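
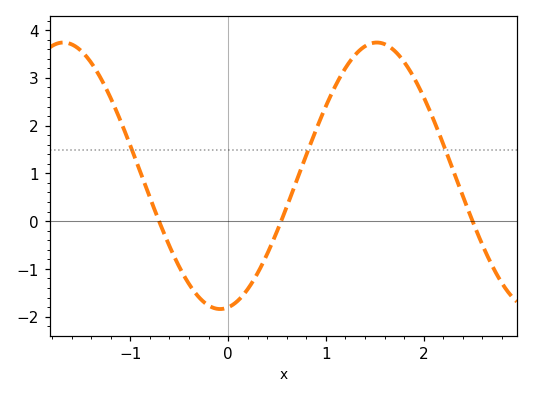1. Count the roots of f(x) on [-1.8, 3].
3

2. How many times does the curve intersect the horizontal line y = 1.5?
3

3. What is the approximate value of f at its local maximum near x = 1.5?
3.7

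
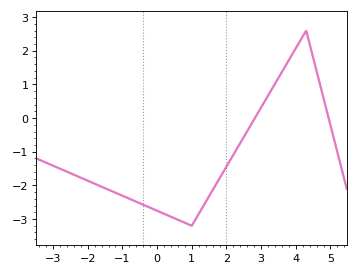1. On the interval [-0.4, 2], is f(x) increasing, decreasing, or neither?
neither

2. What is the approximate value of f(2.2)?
-1.1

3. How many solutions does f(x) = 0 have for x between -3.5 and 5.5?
2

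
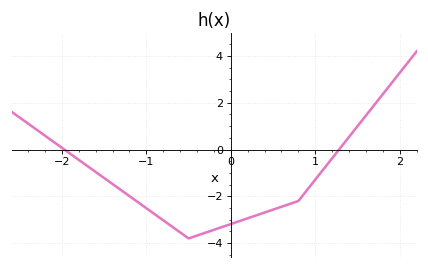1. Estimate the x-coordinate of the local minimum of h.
-0.5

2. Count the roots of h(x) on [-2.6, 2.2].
2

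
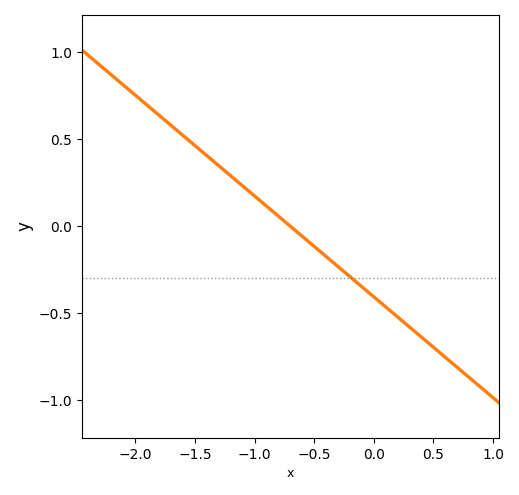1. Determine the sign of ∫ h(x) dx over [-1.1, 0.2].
negative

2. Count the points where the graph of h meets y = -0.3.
1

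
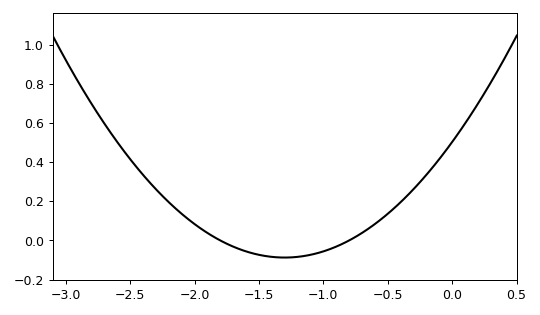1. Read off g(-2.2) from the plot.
0.2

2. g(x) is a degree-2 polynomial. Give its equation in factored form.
y = 0.35(x + 1.8)(x + 0.8)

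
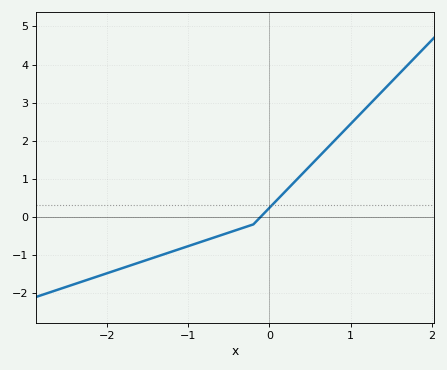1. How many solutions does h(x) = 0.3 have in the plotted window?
1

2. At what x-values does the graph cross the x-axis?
-0.1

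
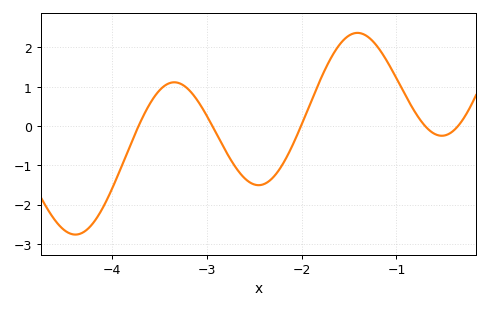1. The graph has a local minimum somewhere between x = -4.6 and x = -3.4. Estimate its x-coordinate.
-4.4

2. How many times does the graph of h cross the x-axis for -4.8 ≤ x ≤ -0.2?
5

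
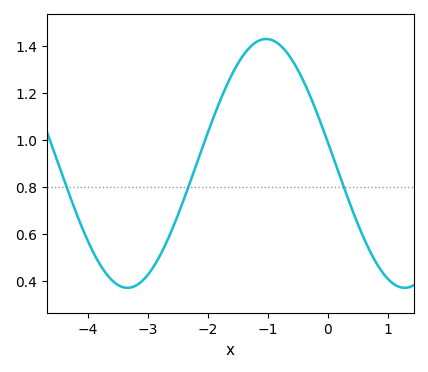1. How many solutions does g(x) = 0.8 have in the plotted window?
3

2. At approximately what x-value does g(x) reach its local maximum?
-1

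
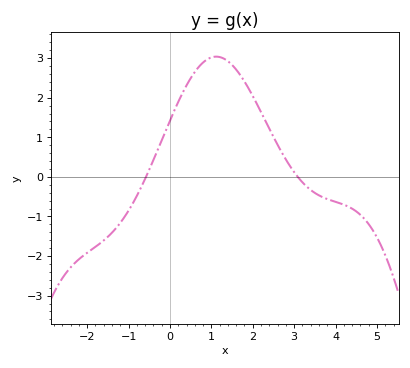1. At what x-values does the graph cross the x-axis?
-0.6, 3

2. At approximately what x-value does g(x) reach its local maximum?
1.2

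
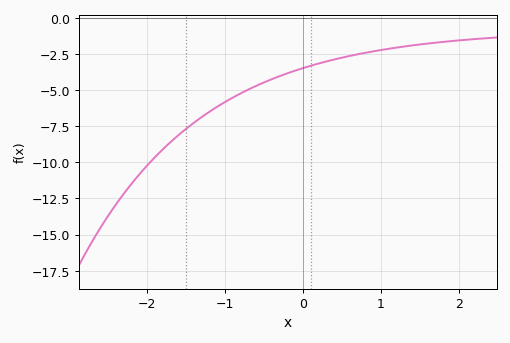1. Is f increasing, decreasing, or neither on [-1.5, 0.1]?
increasing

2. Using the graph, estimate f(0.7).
-2.6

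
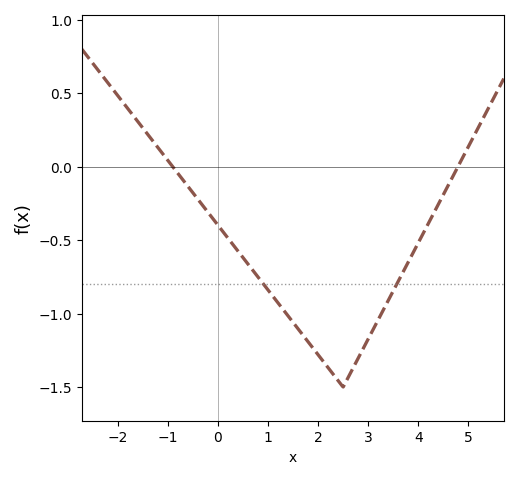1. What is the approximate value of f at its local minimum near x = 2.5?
-1.5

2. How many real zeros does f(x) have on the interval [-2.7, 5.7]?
2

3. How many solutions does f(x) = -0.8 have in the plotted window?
2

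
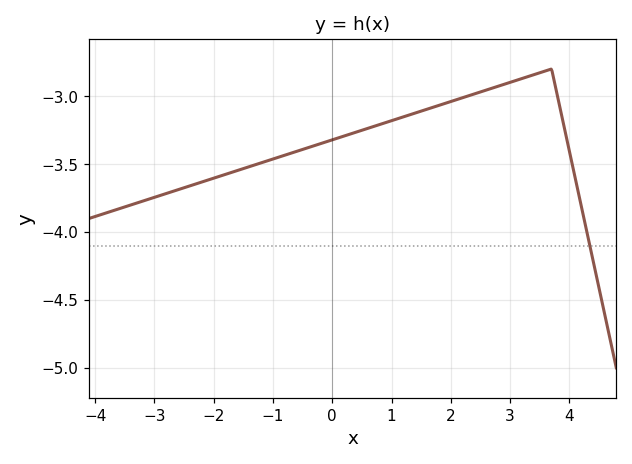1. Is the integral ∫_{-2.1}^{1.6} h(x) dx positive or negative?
negative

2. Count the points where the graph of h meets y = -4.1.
1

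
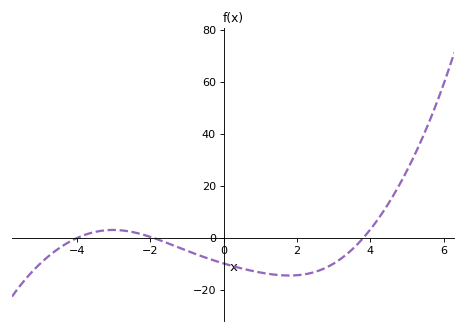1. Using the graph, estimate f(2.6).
-12.5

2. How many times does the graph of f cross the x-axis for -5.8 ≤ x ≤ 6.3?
3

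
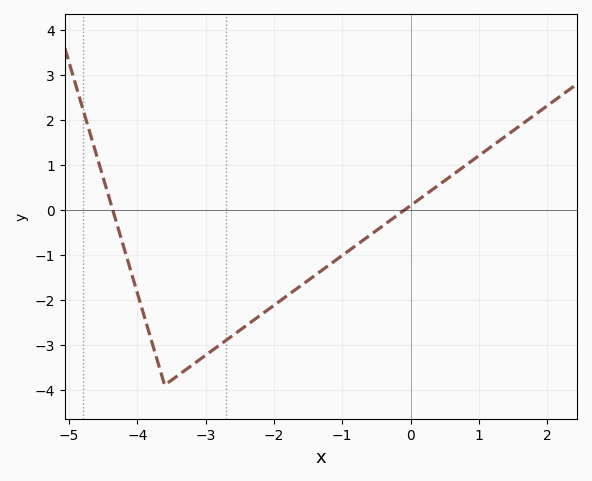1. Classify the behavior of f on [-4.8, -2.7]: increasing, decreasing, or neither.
neither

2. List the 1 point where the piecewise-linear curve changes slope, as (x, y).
(-3.6, -3.9)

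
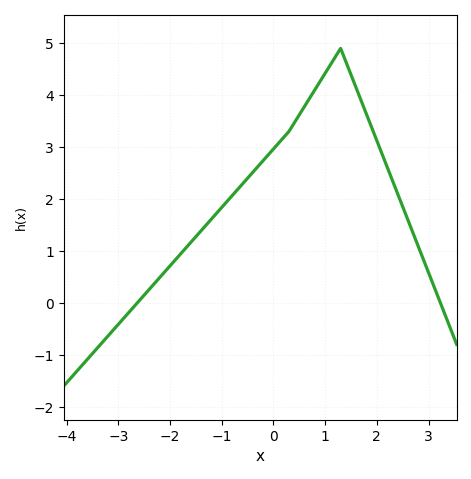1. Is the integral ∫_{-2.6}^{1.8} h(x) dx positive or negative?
positive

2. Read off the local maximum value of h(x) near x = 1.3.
4.9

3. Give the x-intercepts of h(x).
-2.6, 3.2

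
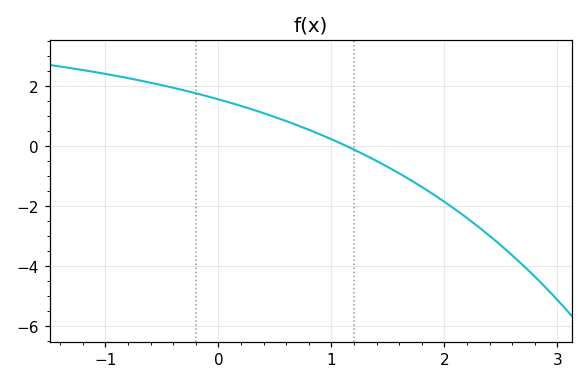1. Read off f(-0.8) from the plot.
2.2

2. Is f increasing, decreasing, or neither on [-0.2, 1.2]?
decreasing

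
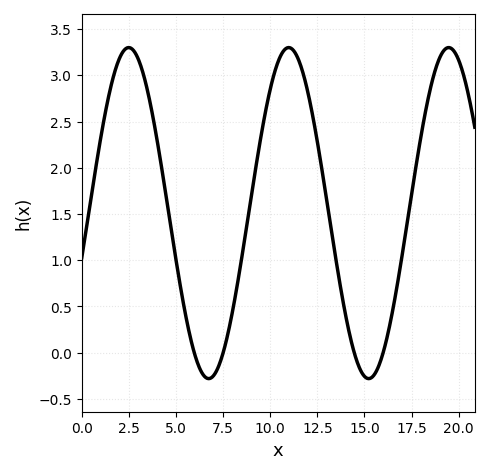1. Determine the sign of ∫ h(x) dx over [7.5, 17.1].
positive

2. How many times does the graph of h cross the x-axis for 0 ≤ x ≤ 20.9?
4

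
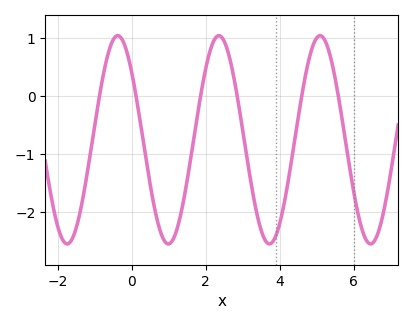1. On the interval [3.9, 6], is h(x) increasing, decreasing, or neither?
neither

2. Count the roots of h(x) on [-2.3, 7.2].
6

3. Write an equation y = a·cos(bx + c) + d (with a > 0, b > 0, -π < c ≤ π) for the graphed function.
y = 1.79cos(2.3x + 0.872) - 0.75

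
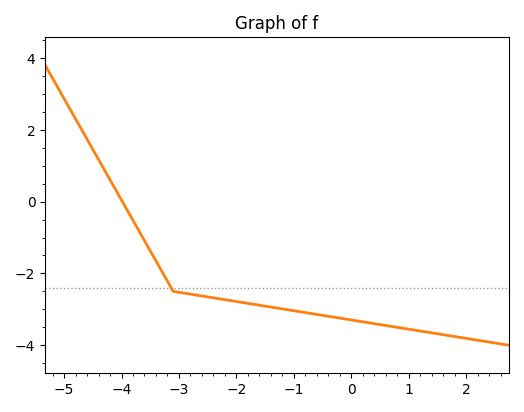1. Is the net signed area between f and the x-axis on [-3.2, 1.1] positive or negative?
negative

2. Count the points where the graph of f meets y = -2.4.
1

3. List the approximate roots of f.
-4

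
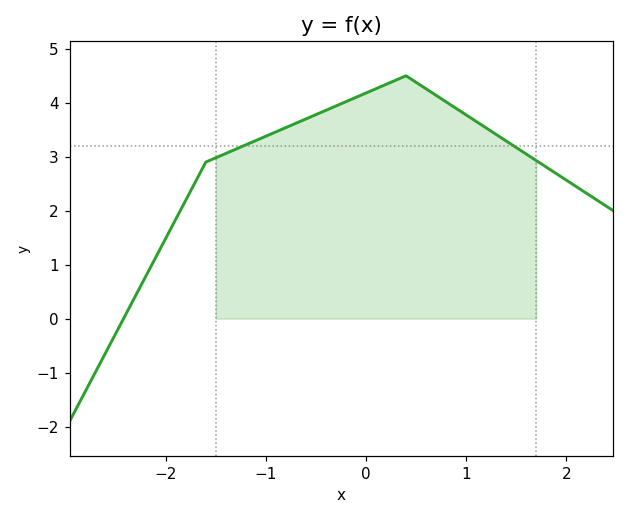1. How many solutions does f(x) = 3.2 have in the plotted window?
2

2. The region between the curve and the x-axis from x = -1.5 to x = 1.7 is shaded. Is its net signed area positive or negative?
positive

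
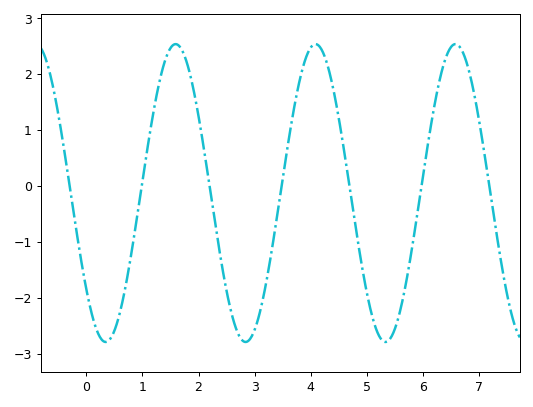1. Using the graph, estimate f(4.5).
1.2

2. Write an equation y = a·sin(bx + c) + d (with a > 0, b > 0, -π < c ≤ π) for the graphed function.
y = 2.66sin(2.5x - 2.4) - 0.13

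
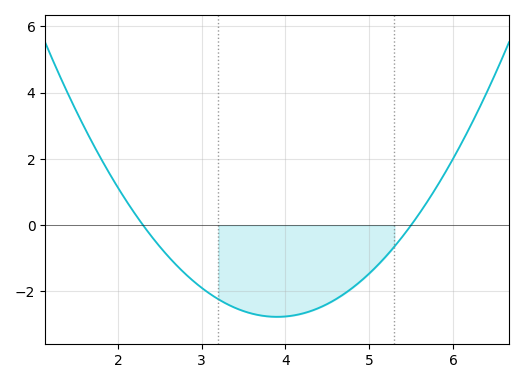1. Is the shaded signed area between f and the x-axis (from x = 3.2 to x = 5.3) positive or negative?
negative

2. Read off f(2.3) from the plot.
0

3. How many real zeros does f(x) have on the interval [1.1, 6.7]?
2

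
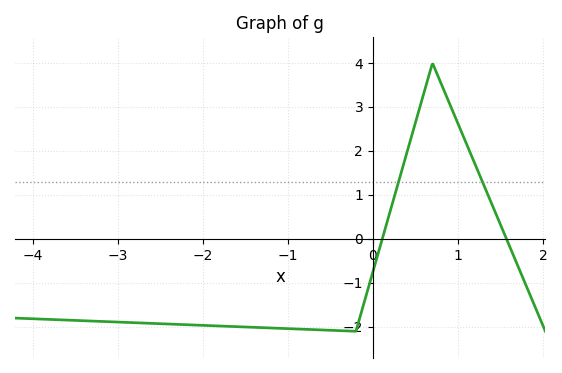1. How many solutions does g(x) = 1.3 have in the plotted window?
2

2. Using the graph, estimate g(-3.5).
-1.85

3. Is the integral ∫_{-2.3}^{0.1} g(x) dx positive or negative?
negative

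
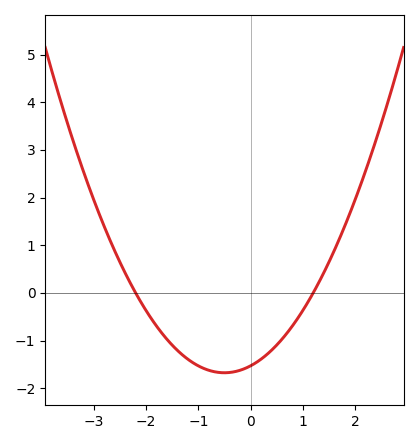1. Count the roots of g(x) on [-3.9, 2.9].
2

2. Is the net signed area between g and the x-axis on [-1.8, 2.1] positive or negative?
negative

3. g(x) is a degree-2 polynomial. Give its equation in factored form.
y = 0.58(x + 2.2)(x - 1.2)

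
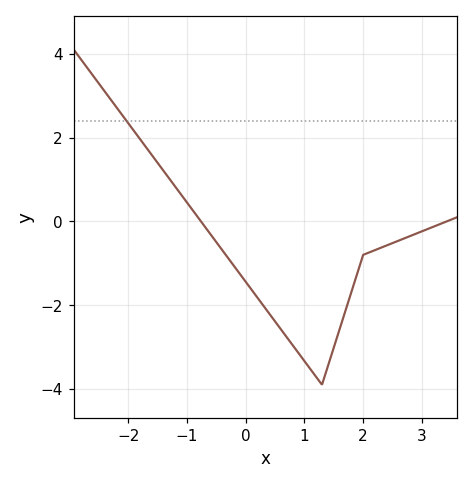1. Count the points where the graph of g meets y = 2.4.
1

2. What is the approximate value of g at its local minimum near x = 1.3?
-3.8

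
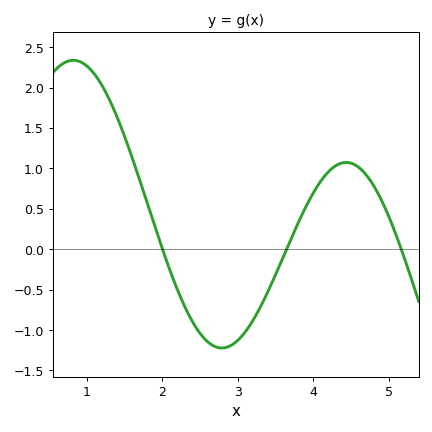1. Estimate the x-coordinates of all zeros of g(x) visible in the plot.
2, 3.6, 5.2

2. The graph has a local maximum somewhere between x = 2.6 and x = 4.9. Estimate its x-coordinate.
4.4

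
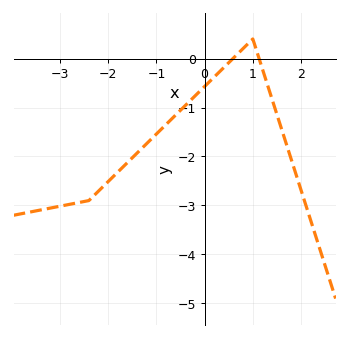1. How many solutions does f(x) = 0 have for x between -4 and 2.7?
2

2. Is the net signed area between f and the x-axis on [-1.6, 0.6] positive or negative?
negative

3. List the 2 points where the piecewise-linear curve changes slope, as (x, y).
(-2.4, -2.9); (1, 0.4)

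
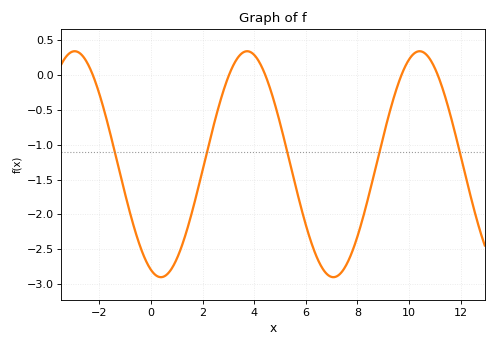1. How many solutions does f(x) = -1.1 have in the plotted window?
5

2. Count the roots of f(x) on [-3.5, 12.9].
5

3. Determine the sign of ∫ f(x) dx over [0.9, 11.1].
negative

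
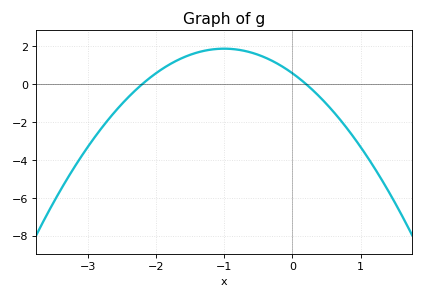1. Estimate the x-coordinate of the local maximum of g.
-1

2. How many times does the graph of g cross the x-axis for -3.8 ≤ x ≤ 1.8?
2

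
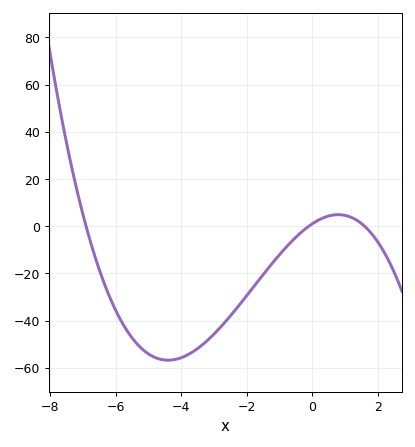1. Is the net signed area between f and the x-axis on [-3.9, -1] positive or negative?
negative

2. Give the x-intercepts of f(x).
-6.9, -0.1, 1.6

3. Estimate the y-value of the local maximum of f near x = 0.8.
4.88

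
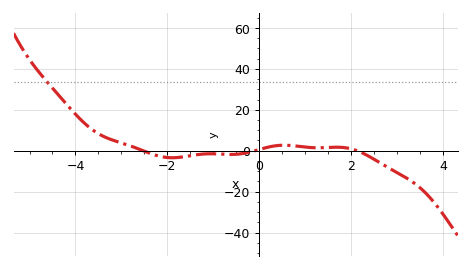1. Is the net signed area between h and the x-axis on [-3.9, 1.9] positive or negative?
positive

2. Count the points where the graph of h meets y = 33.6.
1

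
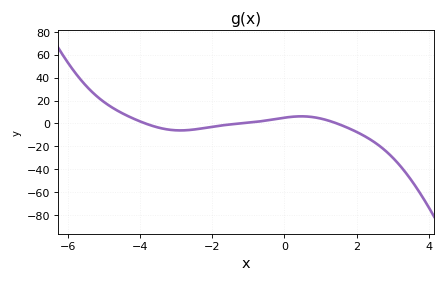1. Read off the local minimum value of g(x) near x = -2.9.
-6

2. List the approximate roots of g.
-3.8, -1.2, 1.4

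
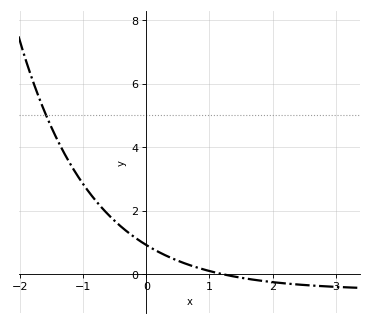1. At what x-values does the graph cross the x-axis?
1.19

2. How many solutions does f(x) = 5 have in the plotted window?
1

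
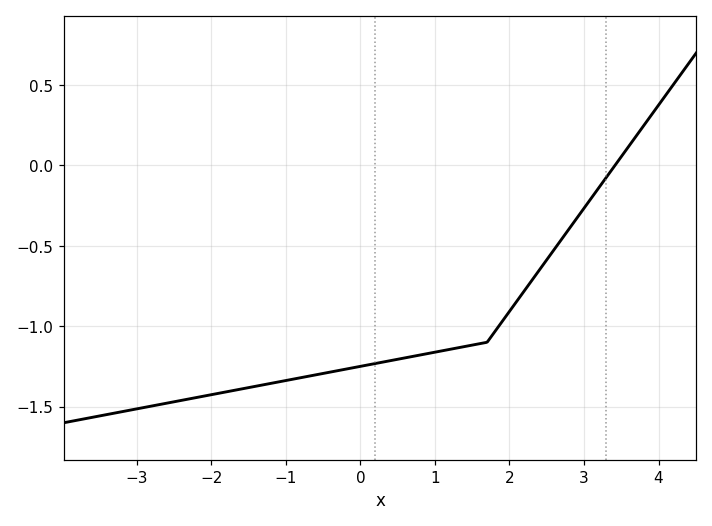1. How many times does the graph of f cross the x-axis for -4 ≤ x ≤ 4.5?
1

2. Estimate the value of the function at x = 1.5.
-1.12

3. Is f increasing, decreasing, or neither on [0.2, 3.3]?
increasing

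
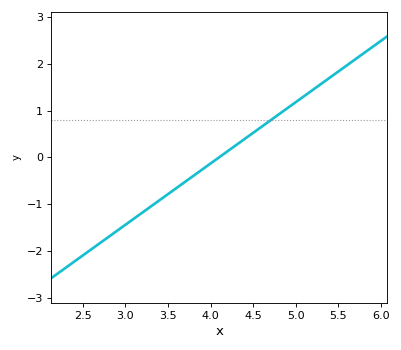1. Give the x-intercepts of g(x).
4.1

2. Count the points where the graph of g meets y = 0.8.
1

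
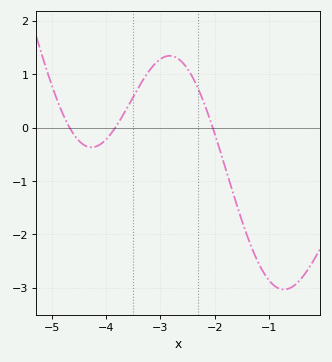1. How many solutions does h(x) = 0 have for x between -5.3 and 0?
3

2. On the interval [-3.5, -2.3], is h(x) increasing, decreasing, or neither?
neither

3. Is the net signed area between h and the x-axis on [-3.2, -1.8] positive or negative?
positive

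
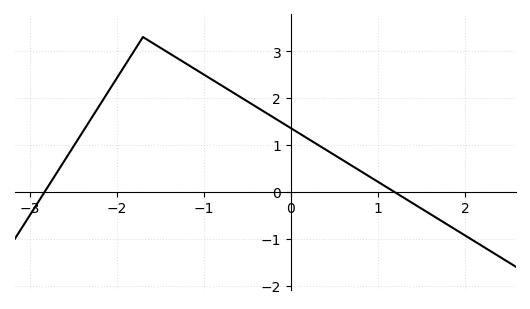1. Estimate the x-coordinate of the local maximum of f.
-1.7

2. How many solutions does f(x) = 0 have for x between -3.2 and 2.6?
2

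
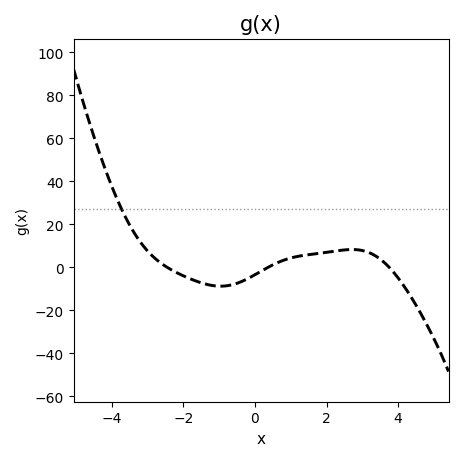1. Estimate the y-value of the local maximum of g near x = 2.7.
8.36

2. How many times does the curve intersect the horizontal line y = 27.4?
1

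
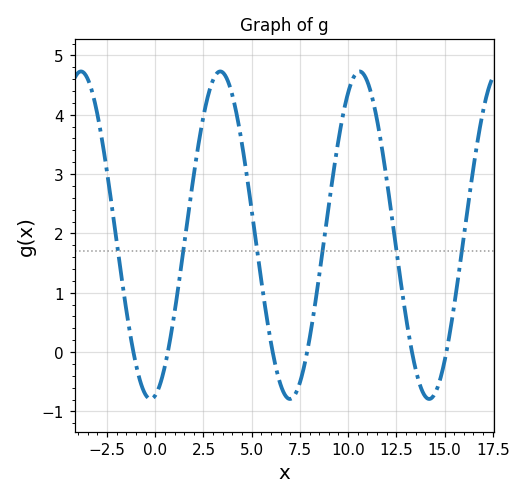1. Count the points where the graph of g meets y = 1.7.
6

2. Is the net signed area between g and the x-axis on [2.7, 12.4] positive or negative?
positive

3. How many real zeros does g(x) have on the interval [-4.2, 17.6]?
6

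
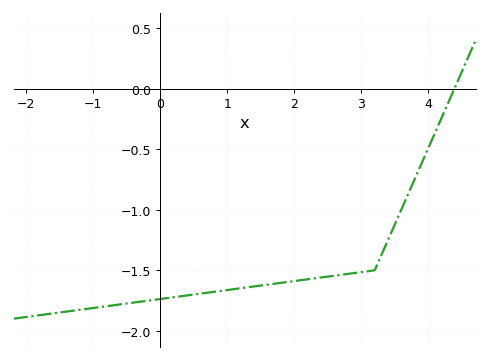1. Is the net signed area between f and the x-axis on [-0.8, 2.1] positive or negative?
negative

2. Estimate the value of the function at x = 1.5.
-1.63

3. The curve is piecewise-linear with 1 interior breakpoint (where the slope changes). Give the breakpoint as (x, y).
(3.2, -1.5)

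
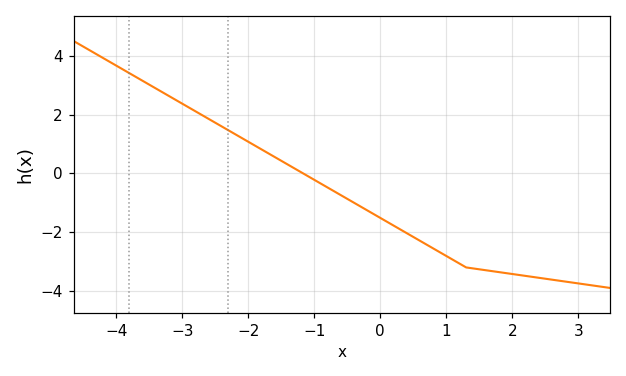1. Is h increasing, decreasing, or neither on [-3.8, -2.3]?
decreasing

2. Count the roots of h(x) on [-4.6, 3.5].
1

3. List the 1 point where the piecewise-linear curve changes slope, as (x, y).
(1.3, -3.2)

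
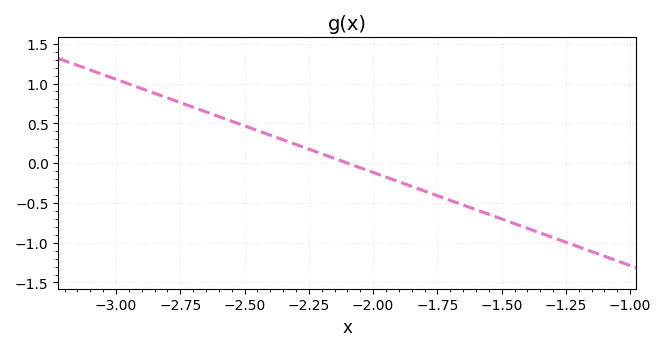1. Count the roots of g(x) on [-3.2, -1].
1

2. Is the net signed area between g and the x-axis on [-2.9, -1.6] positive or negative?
positive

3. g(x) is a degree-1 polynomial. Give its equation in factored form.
y = -1.17(x + 2.1)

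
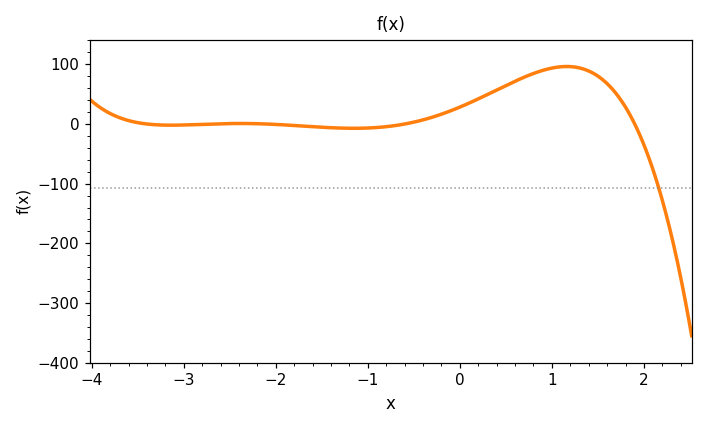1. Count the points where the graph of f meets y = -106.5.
1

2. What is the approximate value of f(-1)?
-6.72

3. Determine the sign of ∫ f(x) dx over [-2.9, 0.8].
positive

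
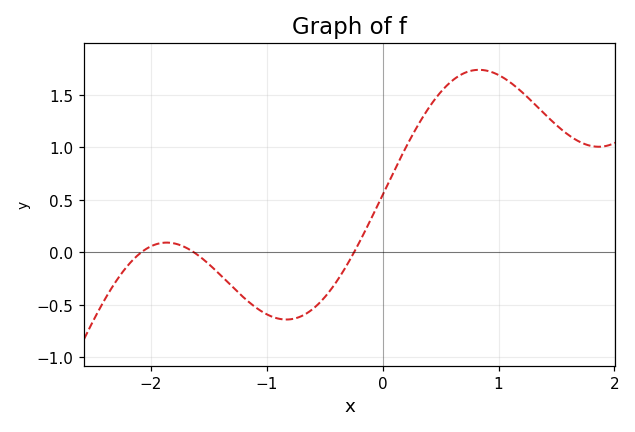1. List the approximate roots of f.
-2.08, -1.63, -0.248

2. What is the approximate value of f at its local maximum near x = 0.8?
1.74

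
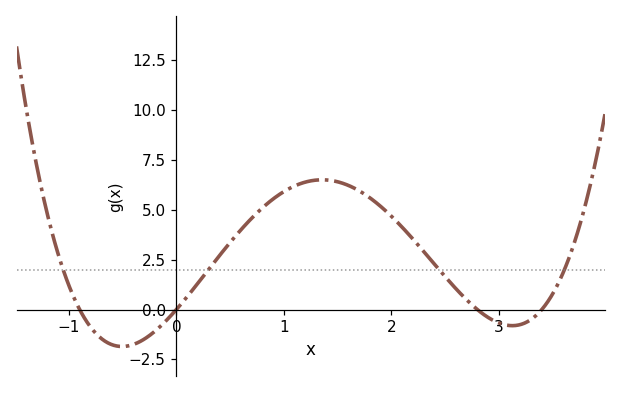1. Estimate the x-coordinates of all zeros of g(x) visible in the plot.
-0.9, 0, 2.8, 3.4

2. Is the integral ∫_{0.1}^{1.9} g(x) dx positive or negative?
positive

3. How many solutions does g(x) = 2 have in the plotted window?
4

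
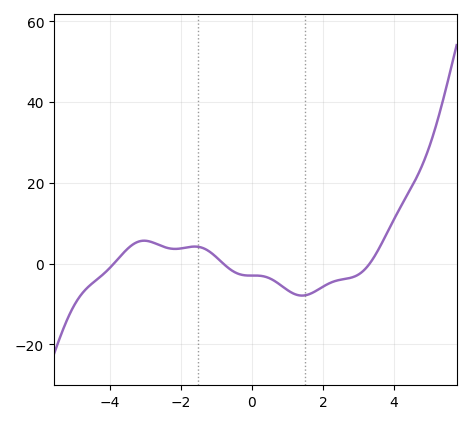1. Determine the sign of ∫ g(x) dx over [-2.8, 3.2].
negative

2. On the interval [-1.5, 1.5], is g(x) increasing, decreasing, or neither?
neither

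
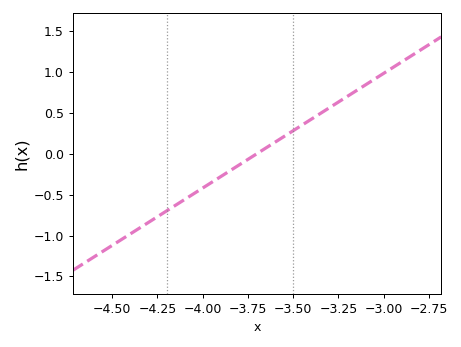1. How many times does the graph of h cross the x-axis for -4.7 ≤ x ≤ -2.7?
1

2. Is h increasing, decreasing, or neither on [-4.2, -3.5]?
increasing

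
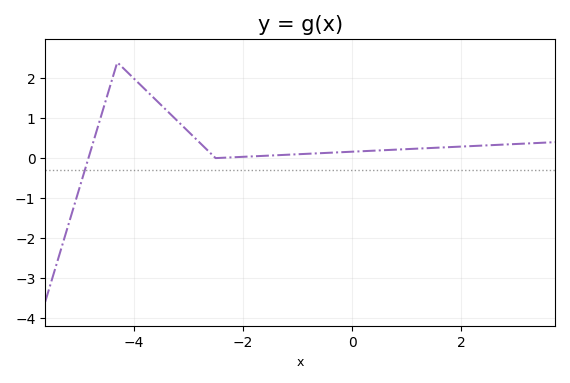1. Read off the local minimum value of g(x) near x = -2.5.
0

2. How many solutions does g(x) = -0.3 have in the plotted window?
1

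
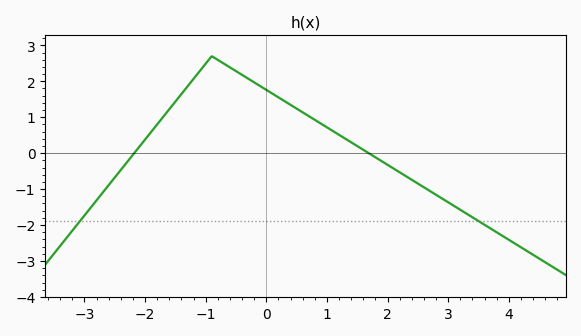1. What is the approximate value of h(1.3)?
0.406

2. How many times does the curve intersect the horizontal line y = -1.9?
2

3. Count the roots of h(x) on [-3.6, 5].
2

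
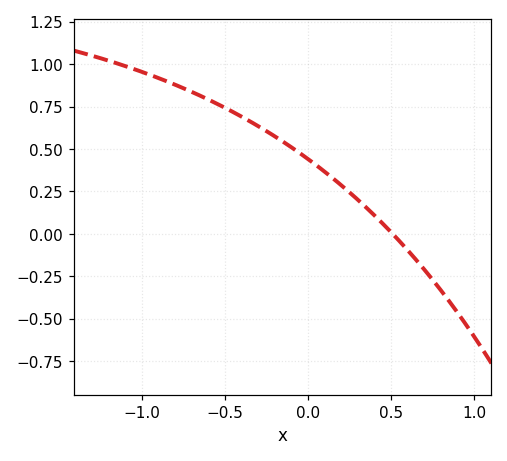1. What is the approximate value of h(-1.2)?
1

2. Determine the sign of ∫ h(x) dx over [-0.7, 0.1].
positive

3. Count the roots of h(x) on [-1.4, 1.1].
1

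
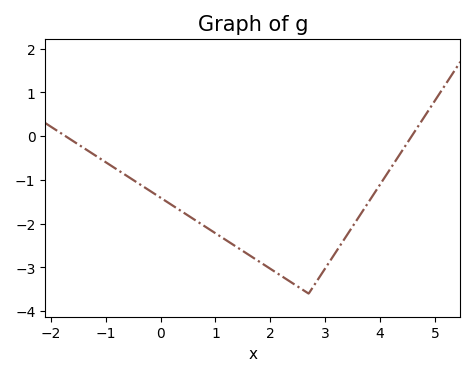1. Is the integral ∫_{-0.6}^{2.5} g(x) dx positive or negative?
negative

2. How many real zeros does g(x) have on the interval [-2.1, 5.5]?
2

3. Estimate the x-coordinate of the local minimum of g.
2.7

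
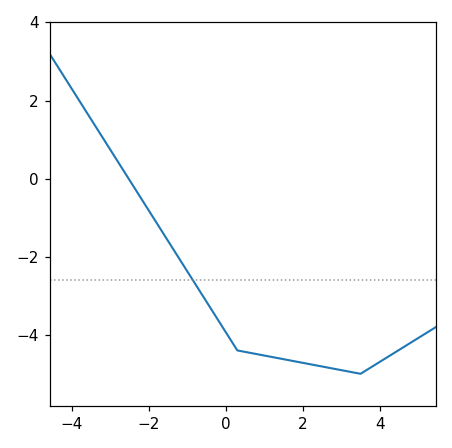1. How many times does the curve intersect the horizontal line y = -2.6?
1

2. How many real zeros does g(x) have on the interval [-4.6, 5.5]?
1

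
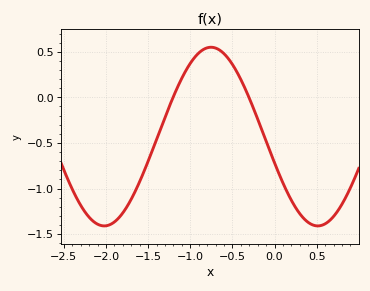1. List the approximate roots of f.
-1.2, -0.3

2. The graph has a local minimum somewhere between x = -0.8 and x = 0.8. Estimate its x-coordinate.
0.5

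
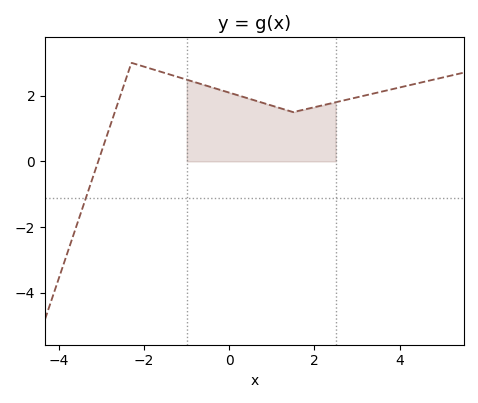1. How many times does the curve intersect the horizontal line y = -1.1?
1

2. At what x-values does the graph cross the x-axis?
-3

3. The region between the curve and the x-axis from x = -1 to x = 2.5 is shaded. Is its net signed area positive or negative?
positive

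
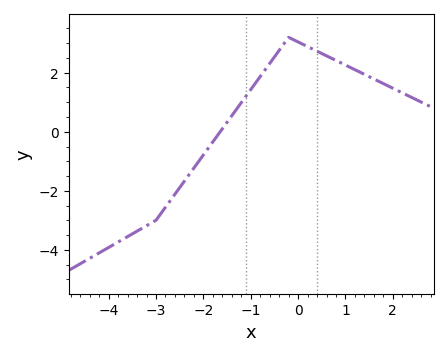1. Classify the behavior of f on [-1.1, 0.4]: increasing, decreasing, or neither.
neither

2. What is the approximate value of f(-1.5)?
0.4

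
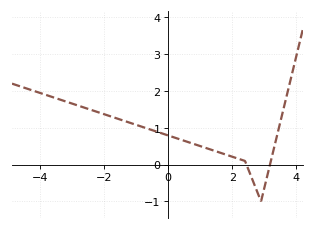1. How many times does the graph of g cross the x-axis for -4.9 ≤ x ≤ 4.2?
2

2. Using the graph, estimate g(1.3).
0.4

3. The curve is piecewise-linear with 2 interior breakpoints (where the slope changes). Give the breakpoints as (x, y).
(2.4, 0.1); (2.9, -1)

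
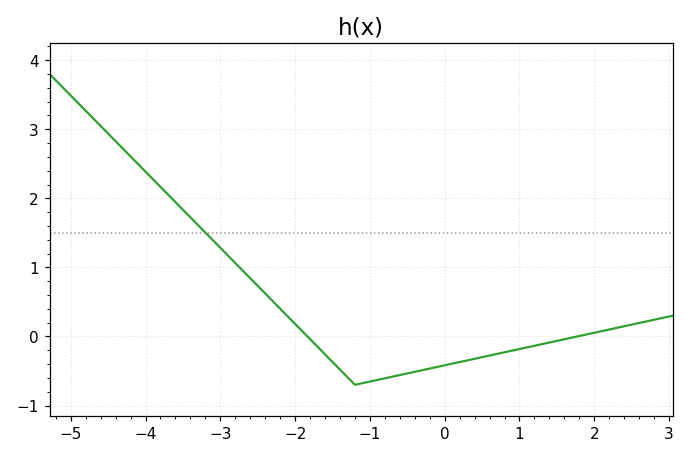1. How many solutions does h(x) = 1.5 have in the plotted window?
1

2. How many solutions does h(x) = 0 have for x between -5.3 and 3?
2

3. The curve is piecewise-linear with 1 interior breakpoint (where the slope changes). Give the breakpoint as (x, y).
(-1.2, -0.7)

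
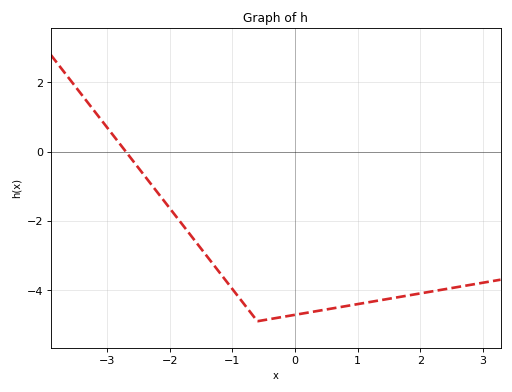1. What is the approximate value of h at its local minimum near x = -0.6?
-4.9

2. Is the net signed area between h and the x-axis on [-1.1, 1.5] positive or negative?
negative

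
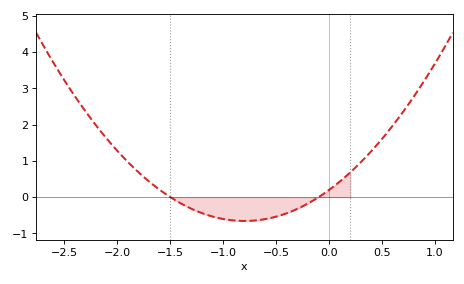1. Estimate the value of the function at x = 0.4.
1.27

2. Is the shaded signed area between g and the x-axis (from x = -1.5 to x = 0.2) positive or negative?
negative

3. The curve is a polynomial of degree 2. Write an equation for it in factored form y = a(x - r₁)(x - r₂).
y = 1.34(x + 1.5)(x + 0.1)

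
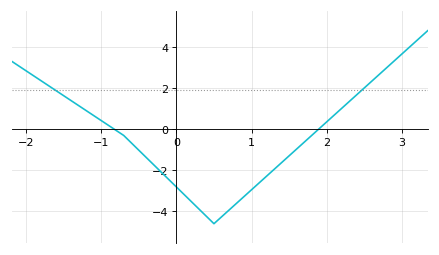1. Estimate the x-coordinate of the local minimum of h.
0.5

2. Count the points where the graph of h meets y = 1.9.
2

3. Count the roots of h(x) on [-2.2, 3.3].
2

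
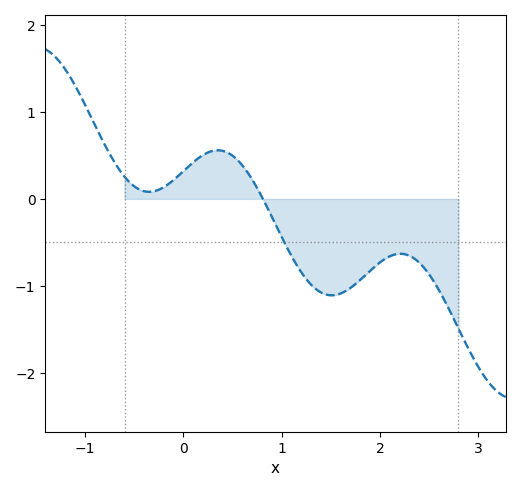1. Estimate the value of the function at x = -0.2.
0.135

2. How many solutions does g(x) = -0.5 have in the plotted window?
1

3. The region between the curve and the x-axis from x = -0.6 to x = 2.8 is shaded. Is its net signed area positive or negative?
negative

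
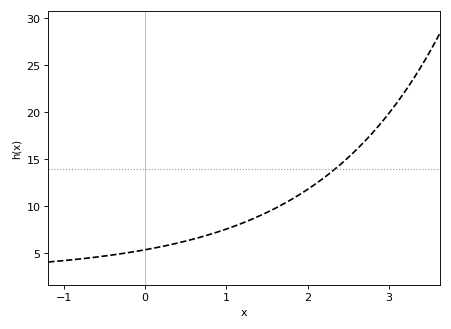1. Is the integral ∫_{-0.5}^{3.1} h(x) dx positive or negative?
positive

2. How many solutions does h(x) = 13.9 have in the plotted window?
1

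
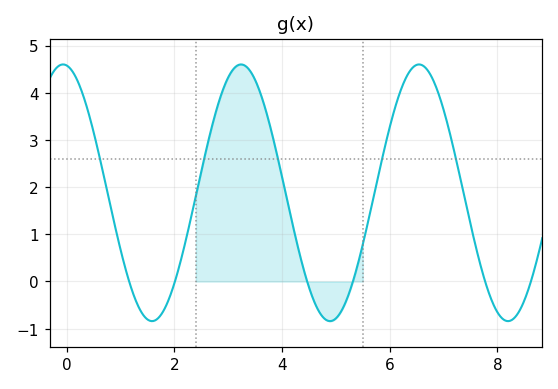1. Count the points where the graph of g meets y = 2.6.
5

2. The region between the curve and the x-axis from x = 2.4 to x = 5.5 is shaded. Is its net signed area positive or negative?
positive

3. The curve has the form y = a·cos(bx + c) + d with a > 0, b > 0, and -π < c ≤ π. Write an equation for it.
y = 2.72cos(1.9x + 0.13) + 1.88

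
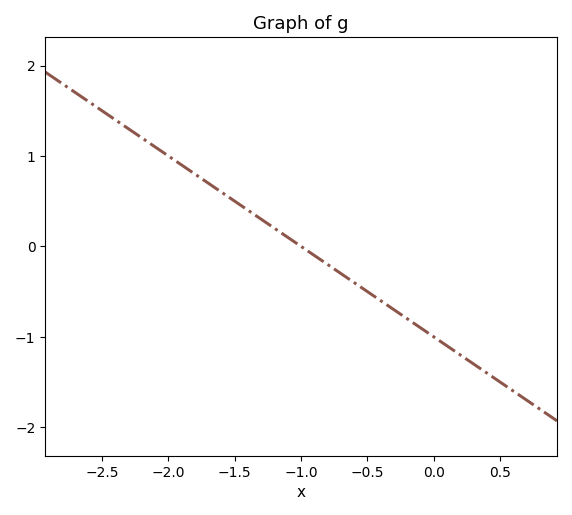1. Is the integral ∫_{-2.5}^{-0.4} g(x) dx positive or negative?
positive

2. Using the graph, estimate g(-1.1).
0.1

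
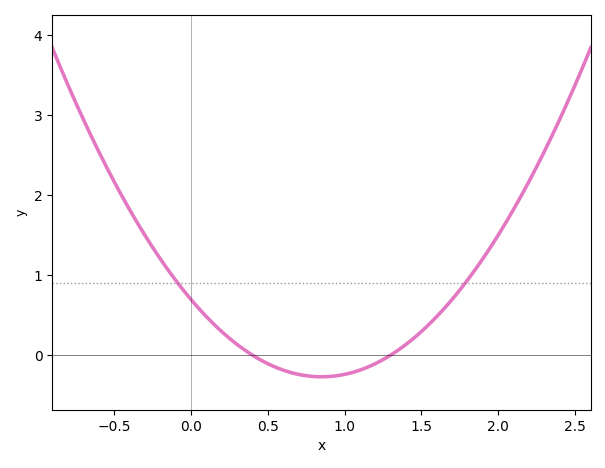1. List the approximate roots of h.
0.4, 1.3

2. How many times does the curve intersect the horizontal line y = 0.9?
2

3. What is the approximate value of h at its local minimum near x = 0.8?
-0.3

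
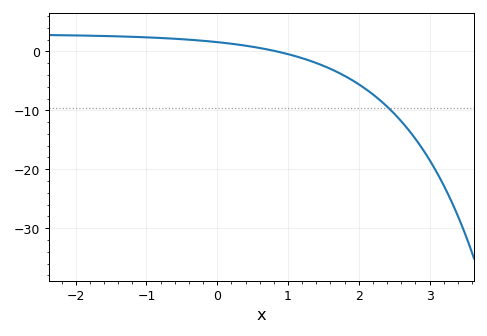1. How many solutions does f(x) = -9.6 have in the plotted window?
1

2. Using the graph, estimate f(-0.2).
2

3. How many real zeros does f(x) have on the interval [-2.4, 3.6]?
1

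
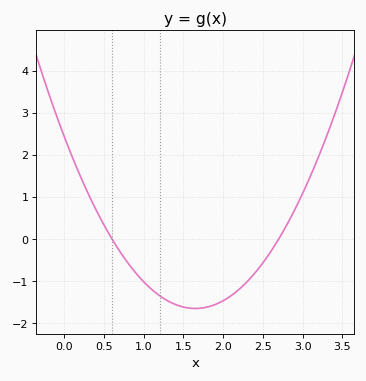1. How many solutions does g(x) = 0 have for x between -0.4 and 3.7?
2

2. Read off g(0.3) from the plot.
1.08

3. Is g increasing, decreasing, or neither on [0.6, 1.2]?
decreasing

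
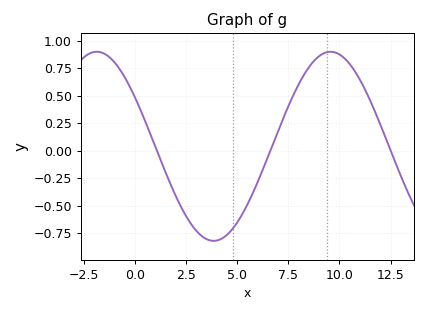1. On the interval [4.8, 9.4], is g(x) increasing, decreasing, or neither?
increasing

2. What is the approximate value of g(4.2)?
-0.805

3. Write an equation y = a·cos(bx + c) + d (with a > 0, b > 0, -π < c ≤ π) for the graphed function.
y = 0.86cos(0.55x + 1.02) + 0.04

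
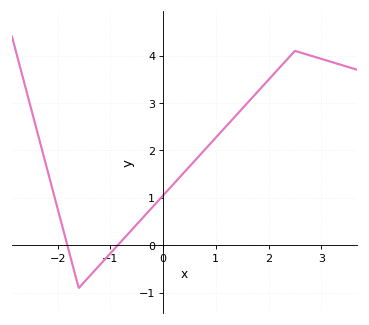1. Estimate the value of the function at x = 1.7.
3.12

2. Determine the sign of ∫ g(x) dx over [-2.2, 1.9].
positive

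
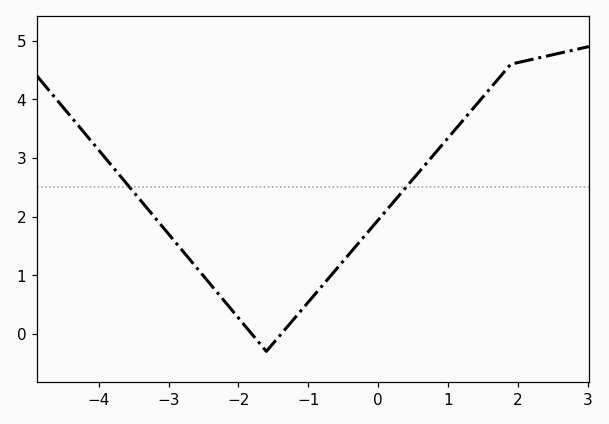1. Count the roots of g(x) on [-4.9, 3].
2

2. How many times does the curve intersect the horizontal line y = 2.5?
2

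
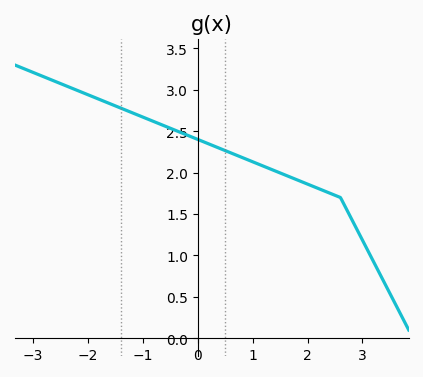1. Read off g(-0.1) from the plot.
2.43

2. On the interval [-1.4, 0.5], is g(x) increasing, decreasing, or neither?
decreasing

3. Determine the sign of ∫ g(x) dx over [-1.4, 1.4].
positive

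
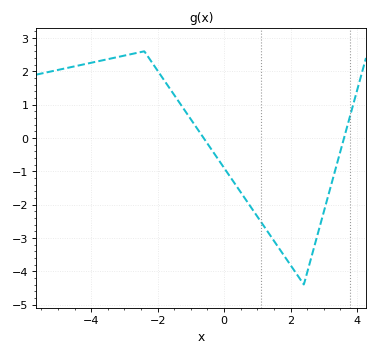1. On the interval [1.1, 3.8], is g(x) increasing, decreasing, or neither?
neither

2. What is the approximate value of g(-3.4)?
2.38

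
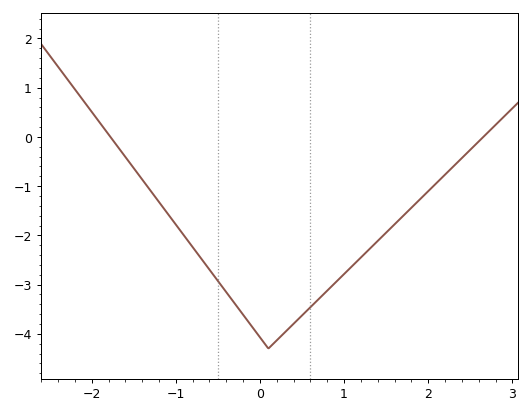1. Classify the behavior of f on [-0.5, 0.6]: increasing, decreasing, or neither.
neither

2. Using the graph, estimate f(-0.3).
-3.4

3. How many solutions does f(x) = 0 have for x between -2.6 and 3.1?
2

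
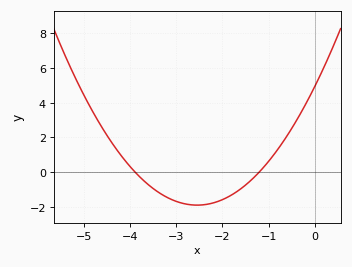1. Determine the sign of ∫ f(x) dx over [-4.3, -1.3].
negative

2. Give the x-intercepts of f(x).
-3.9, -1.2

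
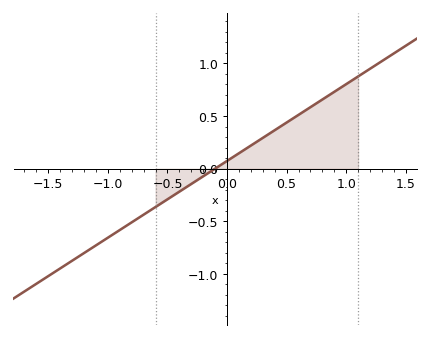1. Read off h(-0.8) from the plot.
-0.511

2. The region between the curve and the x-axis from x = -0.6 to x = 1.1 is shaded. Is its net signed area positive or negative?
positive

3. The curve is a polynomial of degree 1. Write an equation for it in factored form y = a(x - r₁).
y = 0.73(x + 0.1)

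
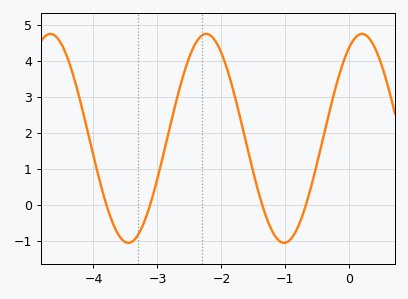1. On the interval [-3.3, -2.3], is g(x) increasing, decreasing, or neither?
increasing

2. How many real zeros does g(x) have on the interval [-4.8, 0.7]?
4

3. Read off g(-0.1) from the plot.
3.9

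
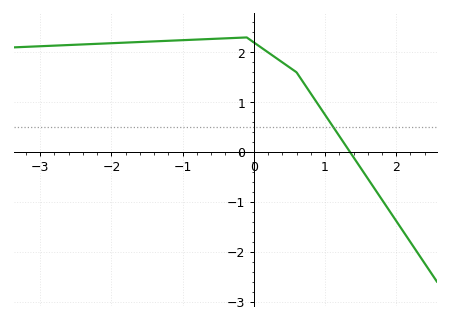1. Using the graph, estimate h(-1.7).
2.2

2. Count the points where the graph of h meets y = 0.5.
1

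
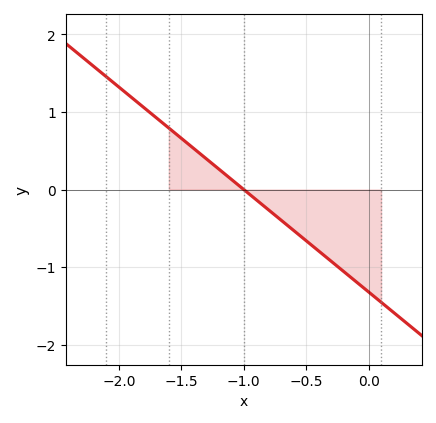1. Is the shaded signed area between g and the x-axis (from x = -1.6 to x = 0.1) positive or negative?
negative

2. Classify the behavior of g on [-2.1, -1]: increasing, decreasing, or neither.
decreasing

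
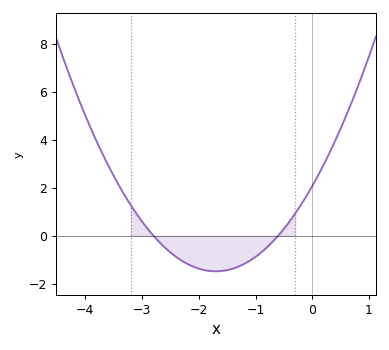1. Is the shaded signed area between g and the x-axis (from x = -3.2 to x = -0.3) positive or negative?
negative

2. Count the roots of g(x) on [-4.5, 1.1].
2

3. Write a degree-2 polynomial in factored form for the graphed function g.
y = 1.23(x + 2.8)(x + 0.6)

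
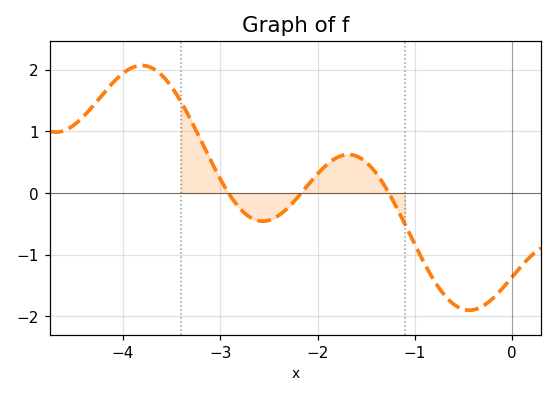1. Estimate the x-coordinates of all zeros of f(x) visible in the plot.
-2.9, -2.2, -1.3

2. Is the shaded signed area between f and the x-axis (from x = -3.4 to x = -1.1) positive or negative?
positive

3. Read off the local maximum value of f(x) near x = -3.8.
2.1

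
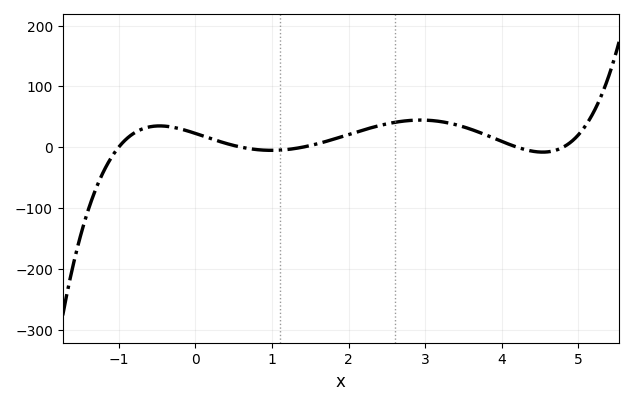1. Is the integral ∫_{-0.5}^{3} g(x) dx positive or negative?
positive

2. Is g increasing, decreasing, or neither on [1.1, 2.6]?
increasing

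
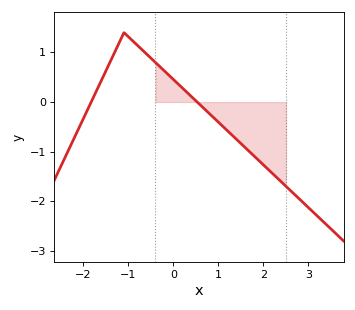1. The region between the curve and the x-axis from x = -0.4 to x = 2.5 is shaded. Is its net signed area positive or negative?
negative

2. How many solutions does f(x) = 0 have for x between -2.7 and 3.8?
2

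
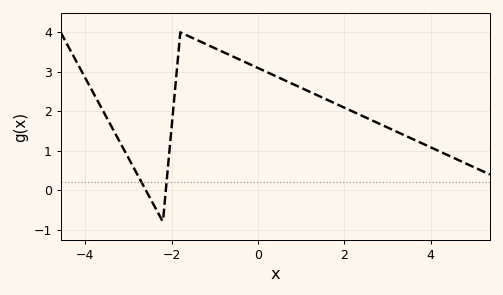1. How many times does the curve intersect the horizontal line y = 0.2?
2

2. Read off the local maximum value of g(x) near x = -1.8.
4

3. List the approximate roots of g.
-2.59, -2.13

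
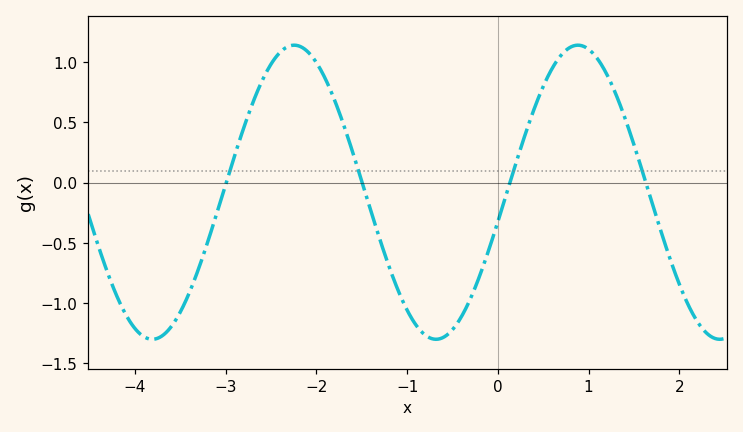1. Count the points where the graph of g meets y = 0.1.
4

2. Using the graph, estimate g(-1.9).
0.86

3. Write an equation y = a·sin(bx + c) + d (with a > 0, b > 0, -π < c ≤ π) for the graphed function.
y = 1.22sin(2.01x - 0.202) - 0.08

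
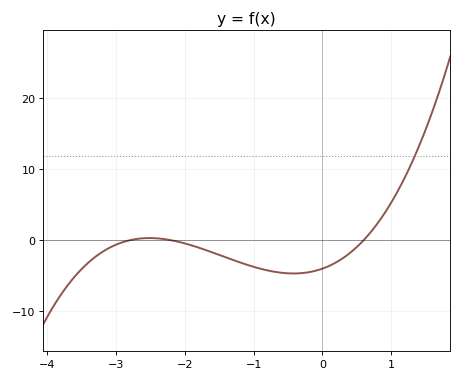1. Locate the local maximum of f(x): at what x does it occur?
-2.52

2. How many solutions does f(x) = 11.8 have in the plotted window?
1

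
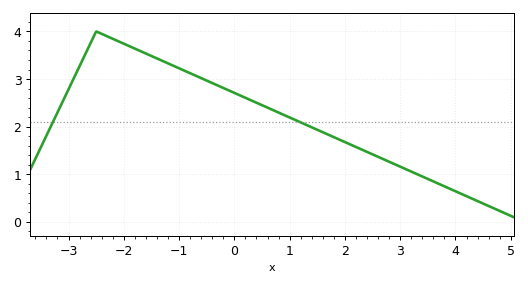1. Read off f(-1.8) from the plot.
3.64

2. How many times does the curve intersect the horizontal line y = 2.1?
2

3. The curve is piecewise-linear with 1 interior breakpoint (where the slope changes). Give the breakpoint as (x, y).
(-2.5, 4)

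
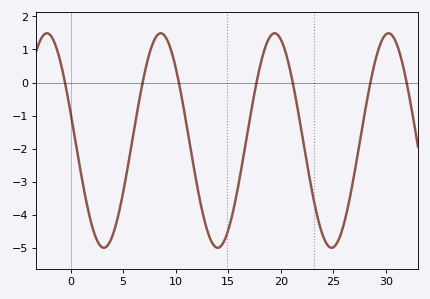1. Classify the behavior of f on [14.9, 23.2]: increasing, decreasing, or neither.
neither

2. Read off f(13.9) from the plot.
-5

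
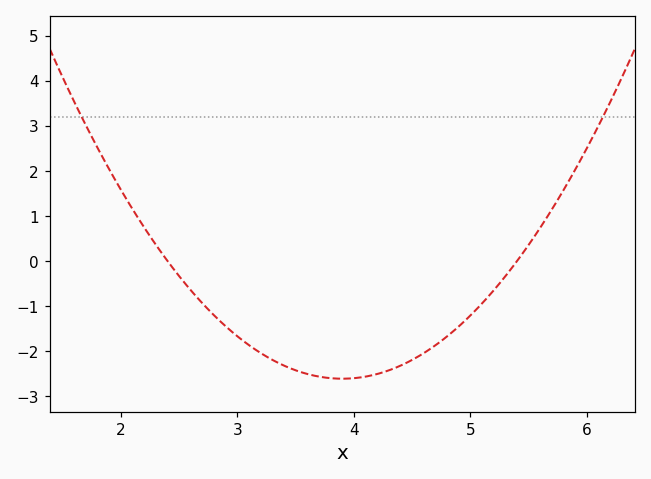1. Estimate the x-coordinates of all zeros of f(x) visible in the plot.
2.4, 5.4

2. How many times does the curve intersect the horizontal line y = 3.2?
2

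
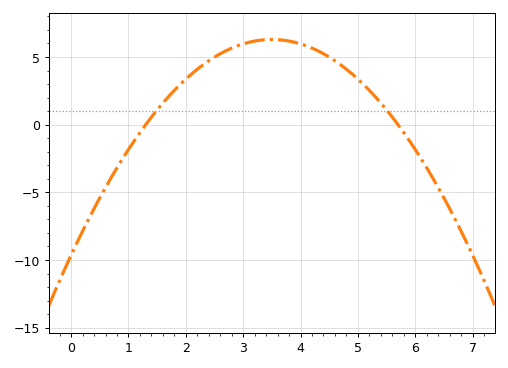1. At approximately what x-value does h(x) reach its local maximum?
3.5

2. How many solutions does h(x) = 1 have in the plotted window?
2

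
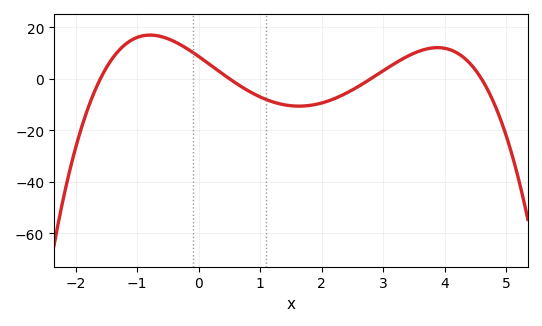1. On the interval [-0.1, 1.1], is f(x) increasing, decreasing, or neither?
decreasing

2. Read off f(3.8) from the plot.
12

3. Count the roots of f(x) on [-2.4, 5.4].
4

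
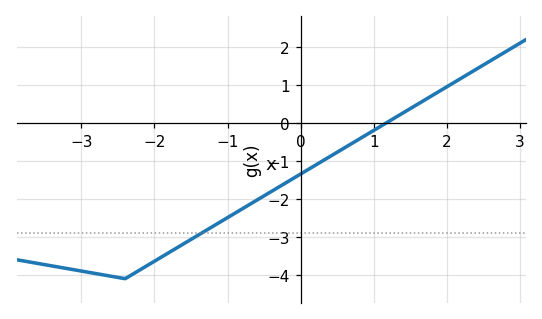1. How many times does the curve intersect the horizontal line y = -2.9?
1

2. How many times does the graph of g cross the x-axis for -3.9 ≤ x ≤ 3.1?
1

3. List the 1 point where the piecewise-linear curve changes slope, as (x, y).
(-2.4, -4.1)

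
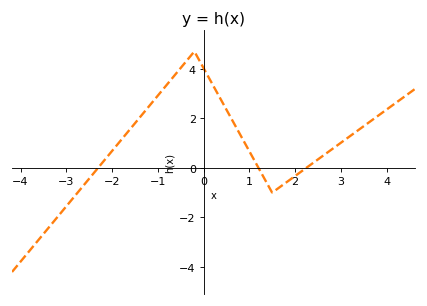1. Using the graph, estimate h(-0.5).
4.03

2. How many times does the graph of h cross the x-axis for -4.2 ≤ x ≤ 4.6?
3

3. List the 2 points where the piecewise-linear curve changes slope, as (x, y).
(-0.2, 4.7); (1.5, -1)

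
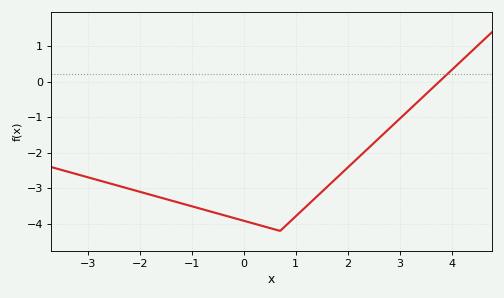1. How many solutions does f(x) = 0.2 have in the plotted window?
1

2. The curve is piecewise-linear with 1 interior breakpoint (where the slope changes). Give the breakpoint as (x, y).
(0.7, -4.2)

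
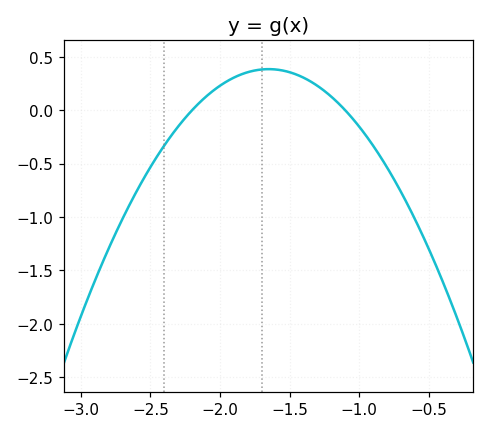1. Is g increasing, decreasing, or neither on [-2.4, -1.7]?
increasing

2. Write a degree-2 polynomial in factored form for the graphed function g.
y = -1.27(x + 2.2)(x + 1.1)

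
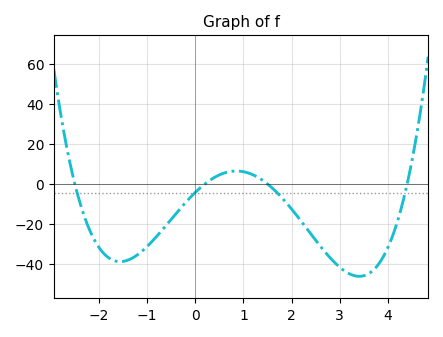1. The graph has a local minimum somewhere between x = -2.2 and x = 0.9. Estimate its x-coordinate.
-1.6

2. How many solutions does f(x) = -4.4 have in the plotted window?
4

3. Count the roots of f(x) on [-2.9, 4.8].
4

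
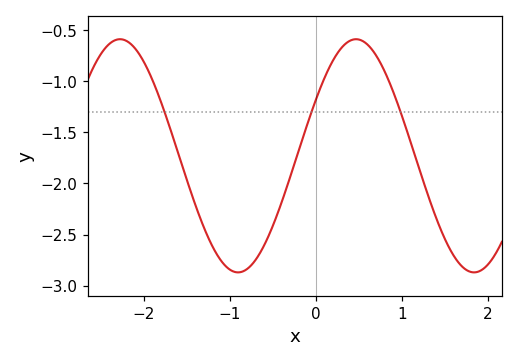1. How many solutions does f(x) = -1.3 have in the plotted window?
3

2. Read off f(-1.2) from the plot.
-2.6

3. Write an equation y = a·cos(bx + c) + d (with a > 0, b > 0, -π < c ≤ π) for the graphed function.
y = 1.14cos(2.3x - 1.1) - 1.73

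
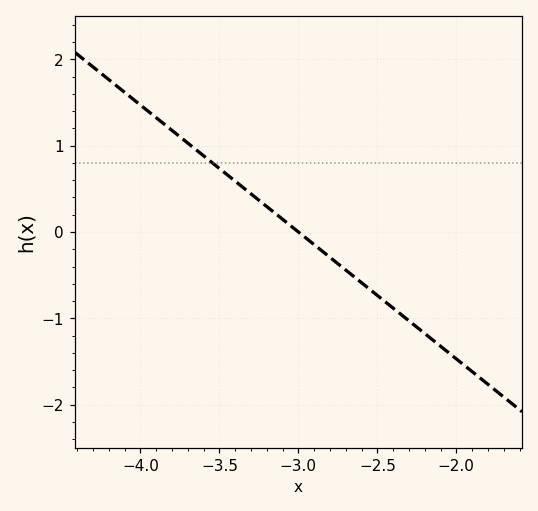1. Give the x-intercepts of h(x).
-3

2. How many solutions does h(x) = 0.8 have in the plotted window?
1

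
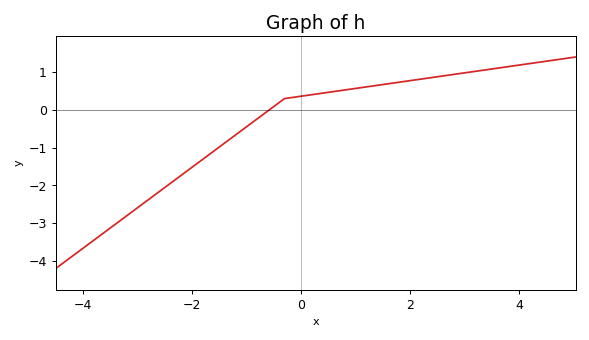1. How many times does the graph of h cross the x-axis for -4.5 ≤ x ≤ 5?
1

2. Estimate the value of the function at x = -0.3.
0.3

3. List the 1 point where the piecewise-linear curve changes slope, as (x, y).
(-0.3, 0.3)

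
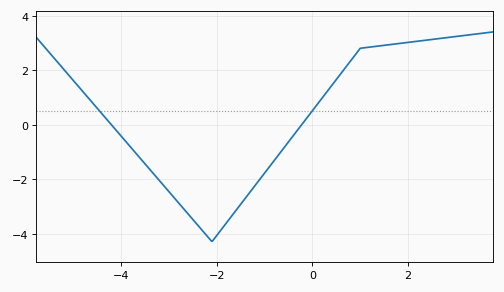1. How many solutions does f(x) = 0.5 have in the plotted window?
2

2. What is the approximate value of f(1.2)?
2.8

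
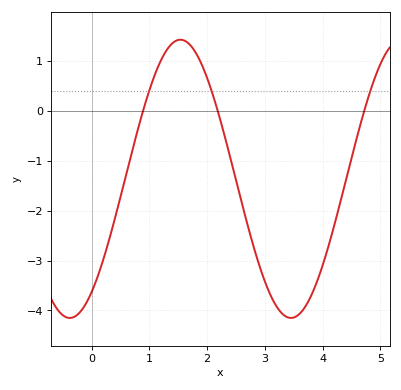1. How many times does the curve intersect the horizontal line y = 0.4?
3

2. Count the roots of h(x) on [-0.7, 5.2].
3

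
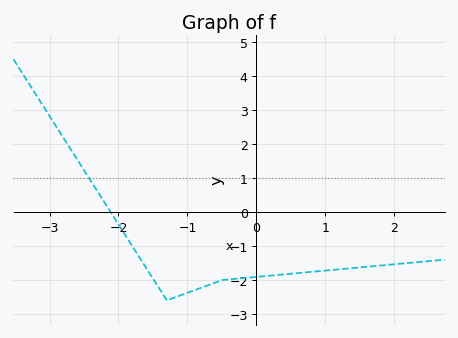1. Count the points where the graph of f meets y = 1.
1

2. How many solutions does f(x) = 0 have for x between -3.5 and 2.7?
1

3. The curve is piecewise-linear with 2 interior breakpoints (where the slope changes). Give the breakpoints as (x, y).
(-1.3, -2.6); (-0.5, -2)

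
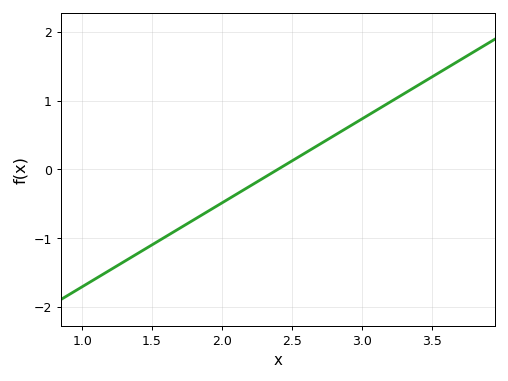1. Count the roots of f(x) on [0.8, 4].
1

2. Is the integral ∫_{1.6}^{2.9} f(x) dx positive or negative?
negative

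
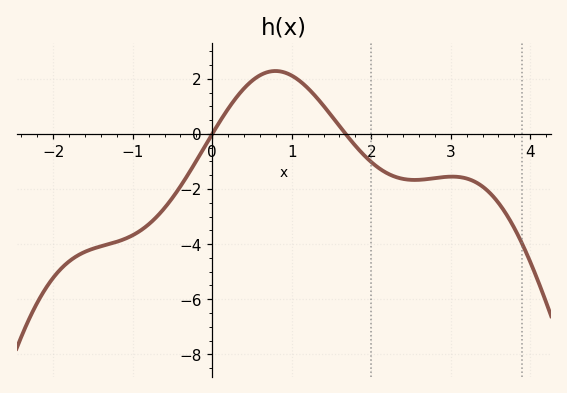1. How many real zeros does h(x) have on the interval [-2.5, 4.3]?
2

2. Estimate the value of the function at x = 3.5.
-2.2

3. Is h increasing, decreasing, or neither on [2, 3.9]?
neither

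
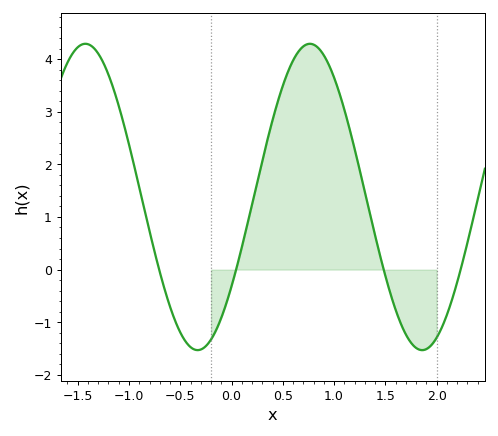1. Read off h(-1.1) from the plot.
3.1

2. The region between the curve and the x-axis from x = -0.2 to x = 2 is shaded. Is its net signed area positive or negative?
positive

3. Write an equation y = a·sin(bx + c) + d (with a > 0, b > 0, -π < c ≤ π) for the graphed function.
y = 2.91sin(2.9x - 0.62) + 1.38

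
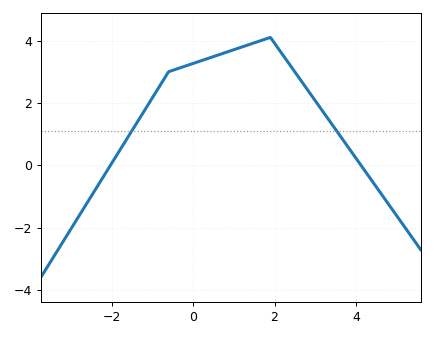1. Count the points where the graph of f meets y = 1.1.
2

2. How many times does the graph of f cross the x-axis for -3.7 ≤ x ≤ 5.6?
2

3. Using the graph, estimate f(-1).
2.16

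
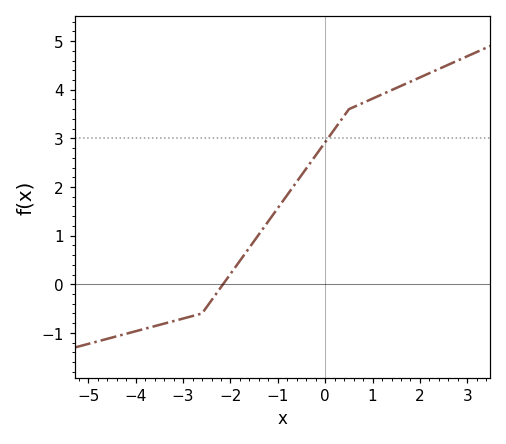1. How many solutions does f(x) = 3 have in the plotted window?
1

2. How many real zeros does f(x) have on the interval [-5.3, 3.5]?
1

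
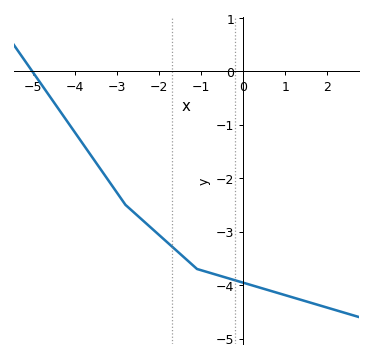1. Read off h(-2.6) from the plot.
-2.6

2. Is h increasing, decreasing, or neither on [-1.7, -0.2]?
decreasing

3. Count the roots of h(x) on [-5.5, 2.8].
1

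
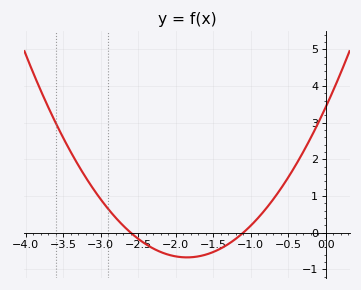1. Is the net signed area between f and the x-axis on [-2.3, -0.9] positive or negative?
negative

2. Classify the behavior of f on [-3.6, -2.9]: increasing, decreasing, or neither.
decreasing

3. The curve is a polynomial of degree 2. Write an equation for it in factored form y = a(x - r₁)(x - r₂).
y = 1.2(x + 2.6)(x + 1.1)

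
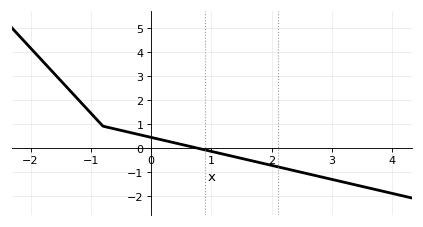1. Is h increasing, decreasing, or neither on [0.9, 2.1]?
decreasing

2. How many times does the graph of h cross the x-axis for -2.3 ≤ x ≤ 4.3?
1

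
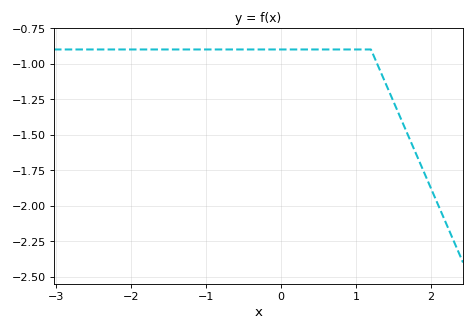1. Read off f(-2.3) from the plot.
-0.9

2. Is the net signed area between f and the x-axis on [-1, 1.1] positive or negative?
negative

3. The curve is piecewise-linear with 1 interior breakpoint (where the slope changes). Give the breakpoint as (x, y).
(1.2, -0.9)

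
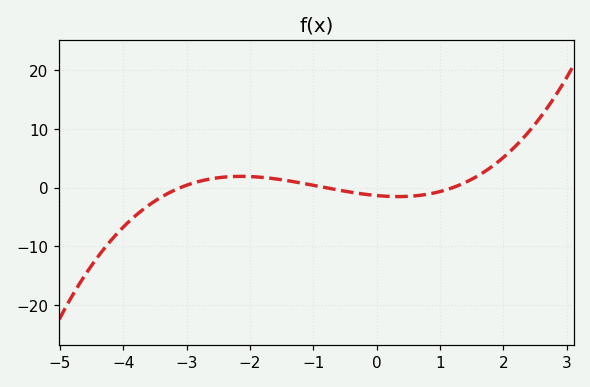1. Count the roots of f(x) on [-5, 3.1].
3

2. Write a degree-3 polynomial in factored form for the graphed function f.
y = 0.45(x + 3.1)(x + 0.8)(x - 1.2)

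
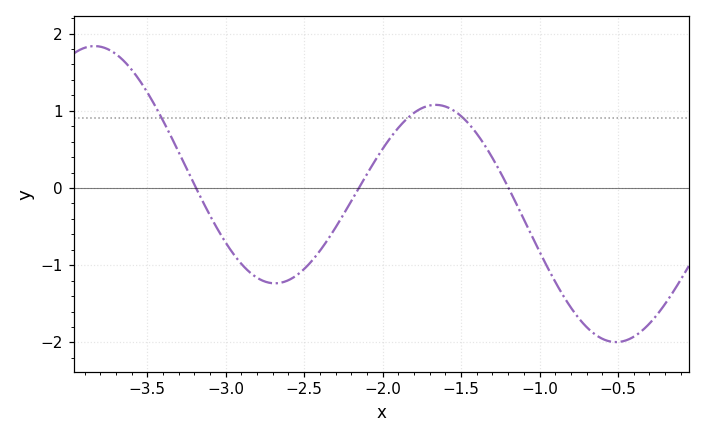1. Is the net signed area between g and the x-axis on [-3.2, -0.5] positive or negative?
negative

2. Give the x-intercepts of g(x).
-3.19, -2.15, -1.2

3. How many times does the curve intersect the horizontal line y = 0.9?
3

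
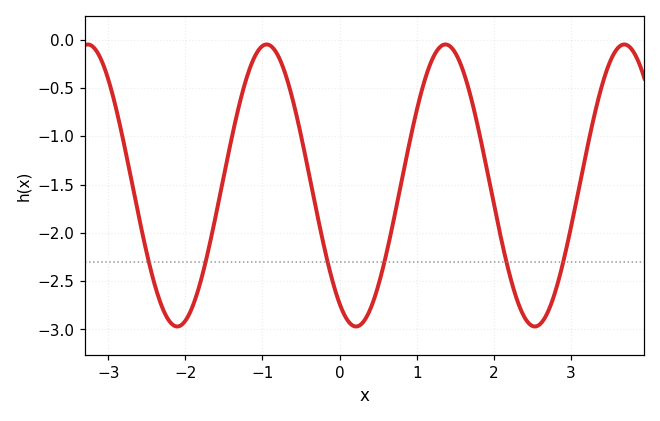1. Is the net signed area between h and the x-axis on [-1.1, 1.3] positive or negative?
negative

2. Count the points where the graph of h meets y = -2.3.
6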